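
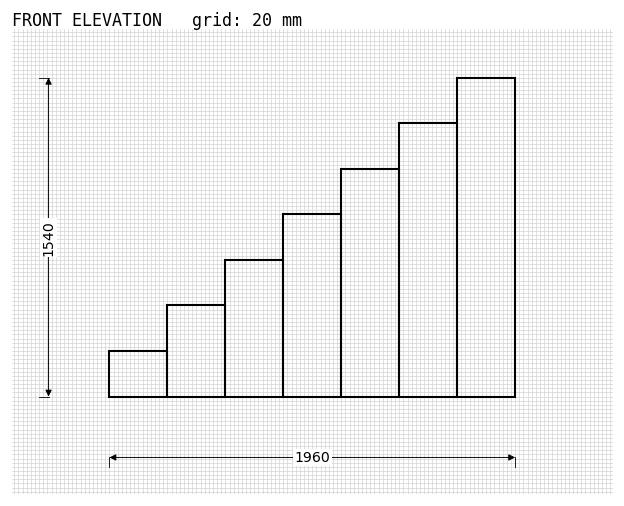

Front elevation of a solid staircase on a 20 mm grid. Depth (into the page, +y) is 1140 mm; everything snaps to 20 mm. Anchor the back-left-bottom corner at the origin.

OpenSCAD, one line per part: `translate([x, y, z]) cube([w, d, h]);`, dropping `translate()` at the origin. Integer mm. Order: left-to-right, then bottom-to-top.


cube([280, 1140, 220]);
translate([280, 0, 0]) cube([280, 1140, 440]);
translate([560, 0, 0]) cube([280, 1140, 660]);
translate([840, 0, 0]) cube([280, 1140, 880]);
translate([1120, 0, 0]) cube([280, 1140, 1100]);
translate([1400, 0, 0]) cube([280, 1140, 1320]);
translate([1680, 0, 0]) cube([280, 1140, 1540]);


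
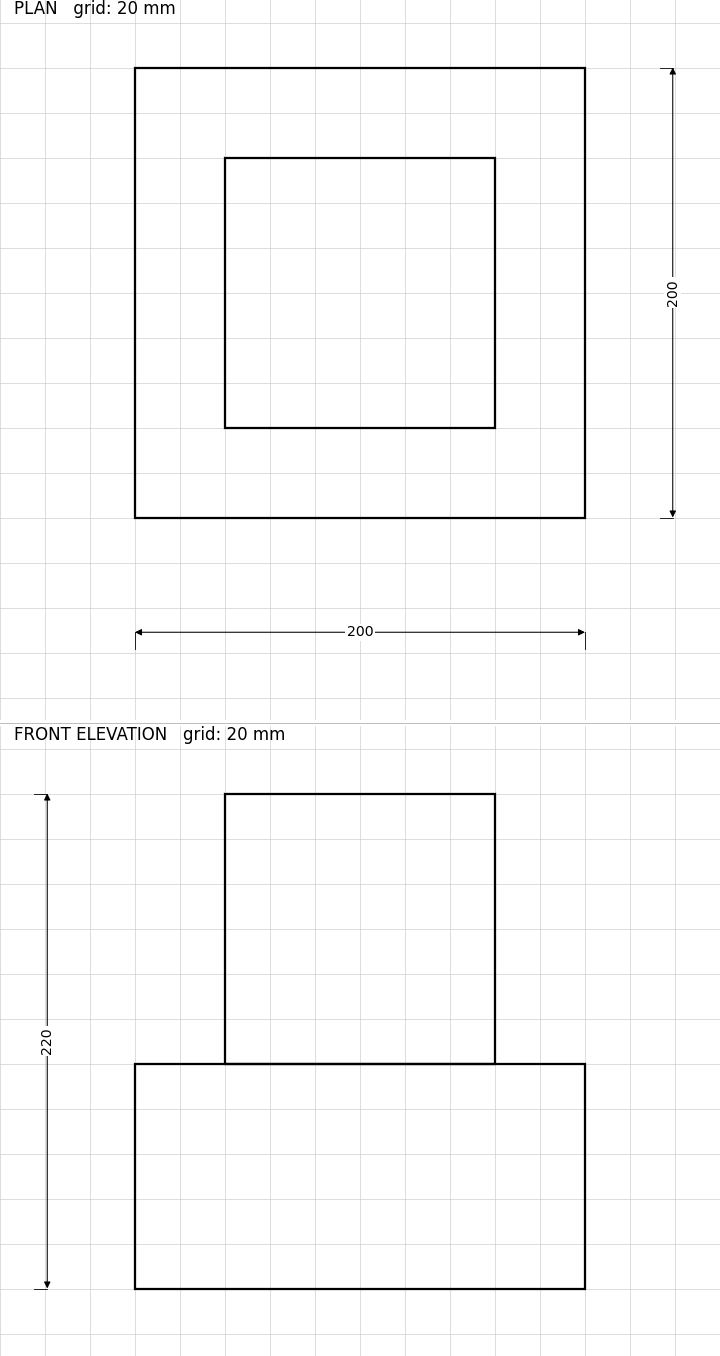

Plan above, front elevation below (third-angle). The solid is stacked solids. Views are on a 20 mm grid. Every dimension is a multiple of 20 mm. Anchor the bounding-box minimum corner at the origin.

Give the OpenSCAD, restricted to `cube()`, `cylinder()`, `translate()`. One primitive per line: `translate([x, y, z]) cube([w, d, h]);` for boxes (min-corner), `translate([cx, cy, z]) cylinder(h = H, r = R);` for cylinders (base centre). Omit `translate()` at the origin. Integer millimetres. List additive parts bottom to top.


cube([200, 200, 100]);
translate([40, 40, 100]) cube([120, 120, 120]);


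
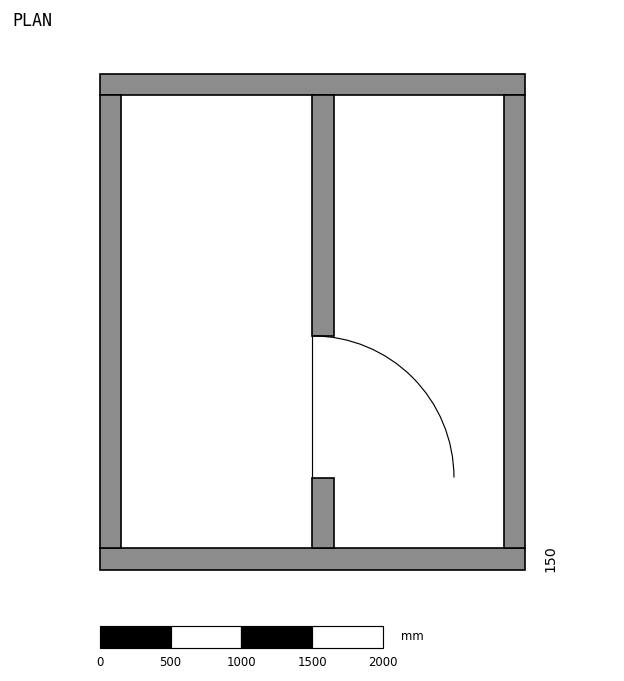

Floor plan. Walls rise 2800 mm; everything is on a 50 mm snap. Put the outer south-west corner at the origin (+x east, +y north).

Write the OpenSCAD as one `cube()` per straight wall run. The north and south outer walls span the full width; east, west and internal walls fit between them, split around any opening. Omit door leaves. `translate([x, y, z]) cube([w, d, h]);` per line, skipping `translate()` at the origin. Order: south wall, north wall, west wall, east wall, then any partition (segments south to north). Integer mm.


cube([3000, 150, 2800]);
translate([0, 3350, 0]) cube([3000, 150, 2800]);
translate([0, 150, 0]) cube([150, 3200, 2800]);
translate([2850, 150, 0]) cube([150, 3200, 2800]);
translate([1500, 150, 0]) cube([150, 500, 2800]);
translate([1500, 1650, 0]) cube([150, 1700, 2800]);


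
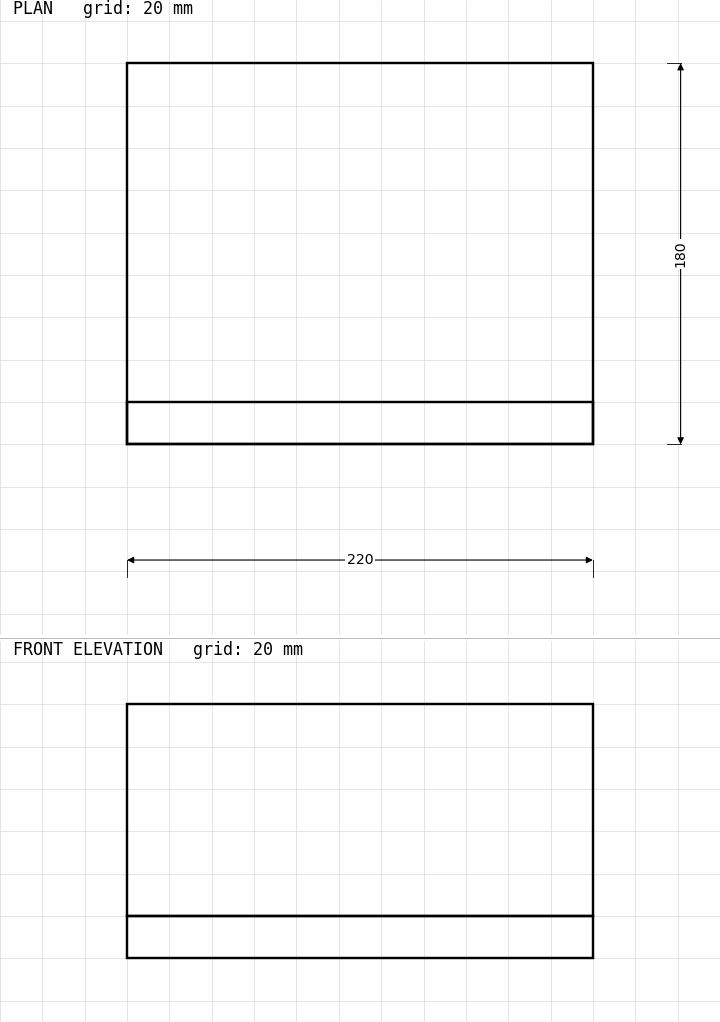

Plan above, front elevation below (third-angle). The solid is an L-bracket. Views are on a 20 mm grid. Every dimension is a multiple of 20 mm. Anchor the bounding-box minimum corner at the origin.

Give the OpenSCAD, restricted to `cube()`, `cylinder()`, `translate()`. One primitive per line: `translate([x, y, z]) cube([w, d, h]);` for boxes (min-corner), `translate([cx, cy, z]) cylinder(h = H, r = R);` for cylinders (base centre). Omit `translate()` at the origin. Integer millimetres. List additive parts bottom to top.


cube([220, 180, 20]);
translate([0, 0, 20]) cube([220, 20, 100]);


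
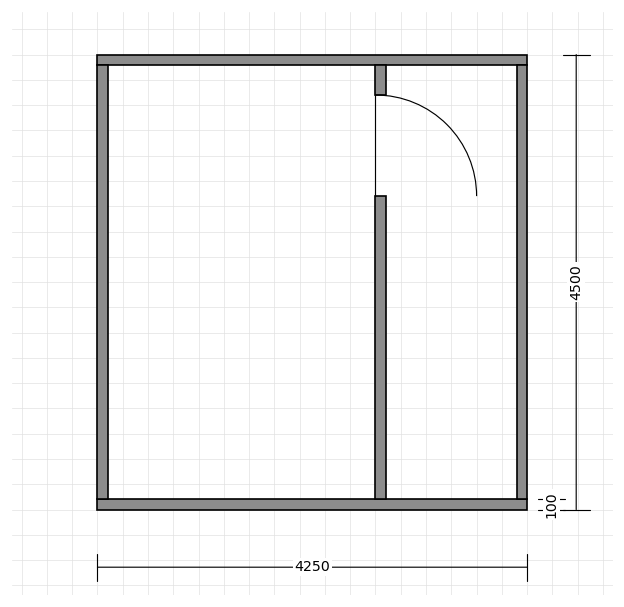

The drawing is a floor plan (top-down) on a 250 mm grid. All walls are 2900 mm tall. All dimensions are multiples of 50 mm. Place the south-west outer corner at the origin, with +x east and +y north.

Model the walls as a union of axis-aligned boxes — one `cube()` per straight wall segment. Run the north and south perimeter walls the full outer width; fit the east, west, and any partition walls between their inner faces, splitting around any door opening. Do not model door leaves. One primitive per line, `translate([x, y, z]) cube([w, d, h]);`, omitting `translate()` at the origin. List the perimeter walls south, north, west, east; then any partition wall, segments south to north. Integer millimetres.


cube([4250, 100, 2900]);
translate([0, 4400, 0]) cube([4250, 100, 2900]);
translate([0, 100, 0]) cube([100, 4300, 2900]);
translate([4150, 100, 0]) cube([100, 4300, 2900]);
translate([2750, 100, 0]) cube([100, 3000, 2900]);
translate([2750, 4100, 0]) cube([100, 300, 2900]);


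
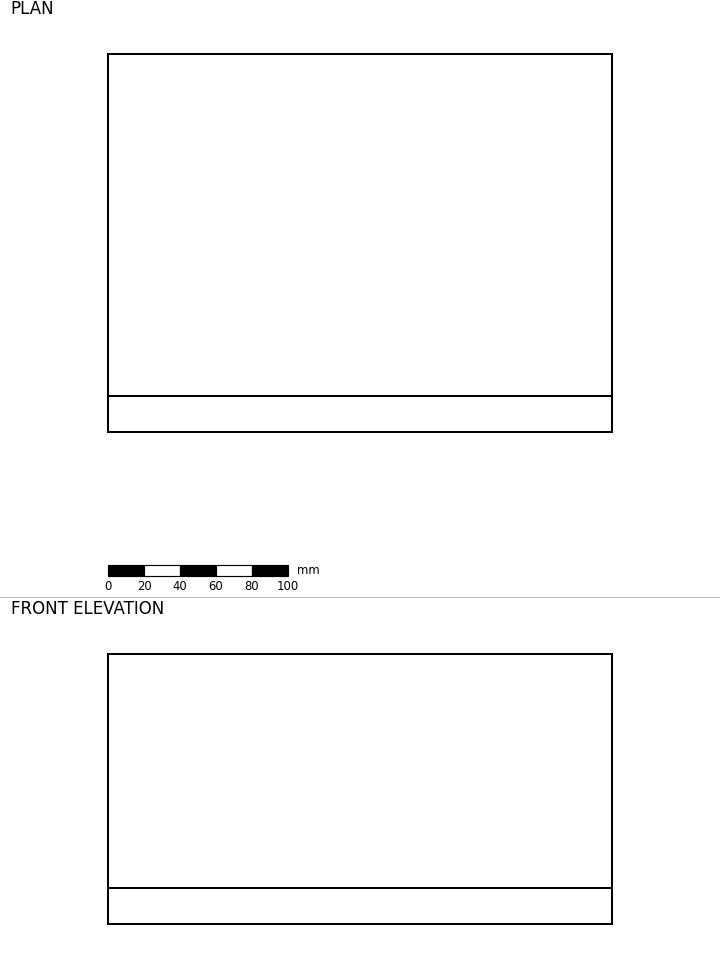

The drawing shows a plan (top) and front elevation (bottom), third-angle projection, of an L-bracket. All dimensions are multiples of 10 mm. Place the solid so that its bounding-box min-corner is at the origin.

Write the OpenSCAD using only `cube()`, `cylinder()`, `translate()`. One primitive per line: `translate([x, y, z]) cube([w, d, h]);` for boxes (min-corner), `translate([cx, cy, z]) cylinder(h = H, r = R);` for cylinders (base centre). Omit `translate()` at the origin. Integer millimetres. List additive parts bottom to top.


cube([280, 210, 20]);
translate([0, 0, 20]) cube([280, 20, 130]);


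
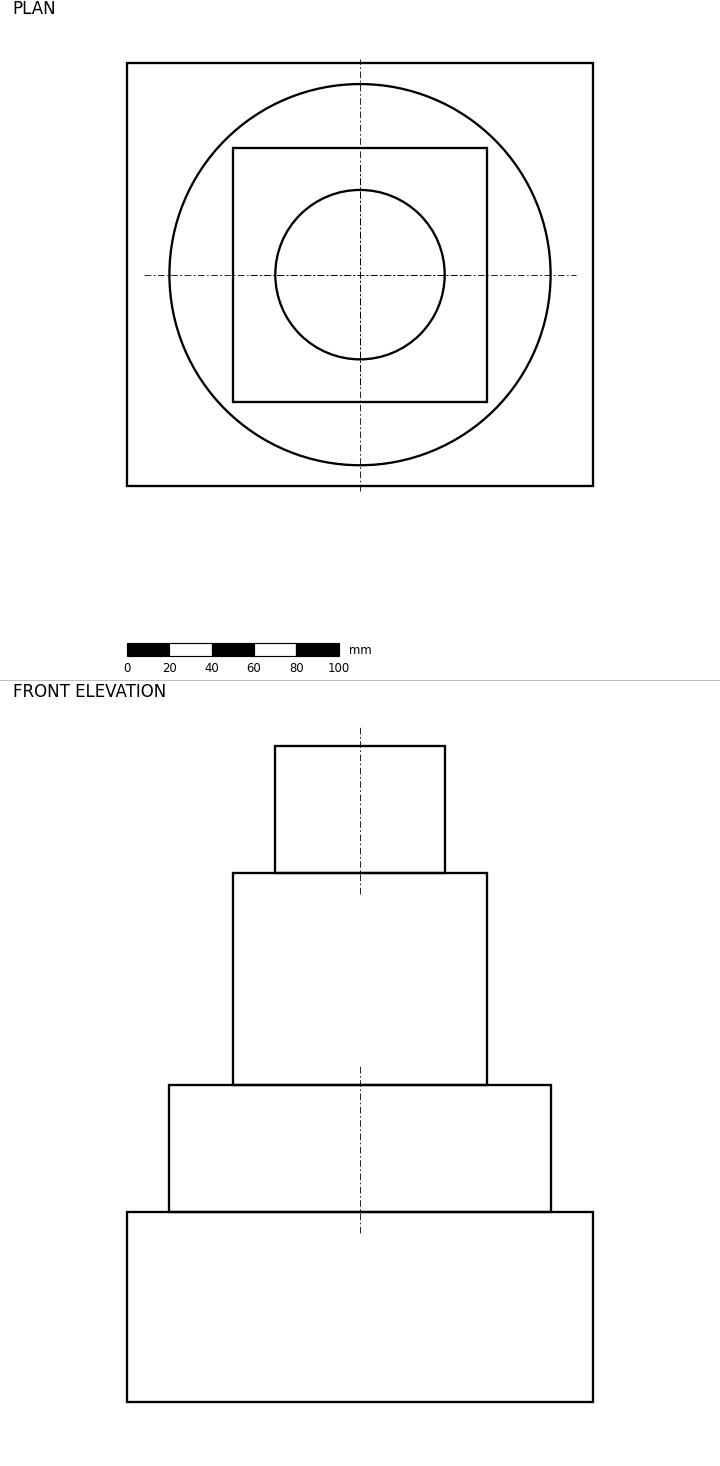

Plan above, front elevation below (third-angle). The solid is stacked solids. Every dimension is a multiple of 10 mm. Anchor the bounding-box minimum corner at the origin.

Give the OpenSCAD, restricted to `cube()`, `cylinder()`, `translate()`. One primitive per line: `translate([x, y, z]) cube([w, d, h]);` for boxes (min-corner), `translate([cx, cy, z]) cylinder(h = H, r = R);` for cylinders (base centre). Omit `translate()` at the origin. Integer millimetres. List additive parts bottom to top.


cube([220, 200, 90]);
translate([110, 100, 90]) cylinder(h = 60, r = 90);
translate([50, 40, 150]) cube([120, 120, 100]);
translate([110, 100, 250]) cylinder(h = 60, r = 40);


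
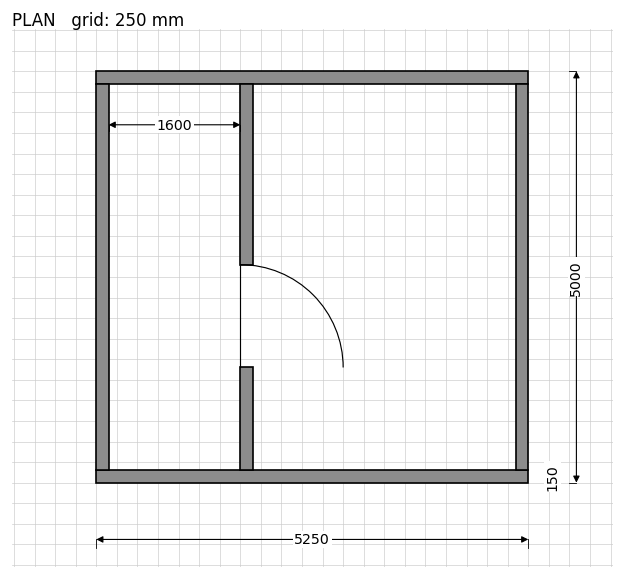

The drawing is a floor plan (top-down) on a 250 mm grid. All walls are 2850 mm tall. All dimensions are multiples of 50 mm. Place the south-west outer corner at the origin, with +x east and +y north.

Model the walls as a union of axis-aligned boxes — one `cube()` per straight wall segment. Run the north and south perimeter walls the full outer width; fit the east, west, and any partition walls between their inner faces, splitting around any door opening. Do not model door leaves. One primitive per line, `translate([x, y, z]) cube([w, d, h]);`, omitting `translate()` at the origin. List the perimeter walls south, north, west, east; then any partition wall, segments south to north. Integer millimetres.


cube([5250, 150, 2850]);
translate([0, 4850, 0]) cube([5250, 150, 2850]);
translate([0, 150, 0]) cube([150, 4700, 2850]);
translate([5100, 150, 0]) cube([150, 4700, 2850]);
translate([1750, 150, 0]) cube([150, 1250, 2850]);
translate([1750, 2650, 0]) cube([150, 2200, 2850]);


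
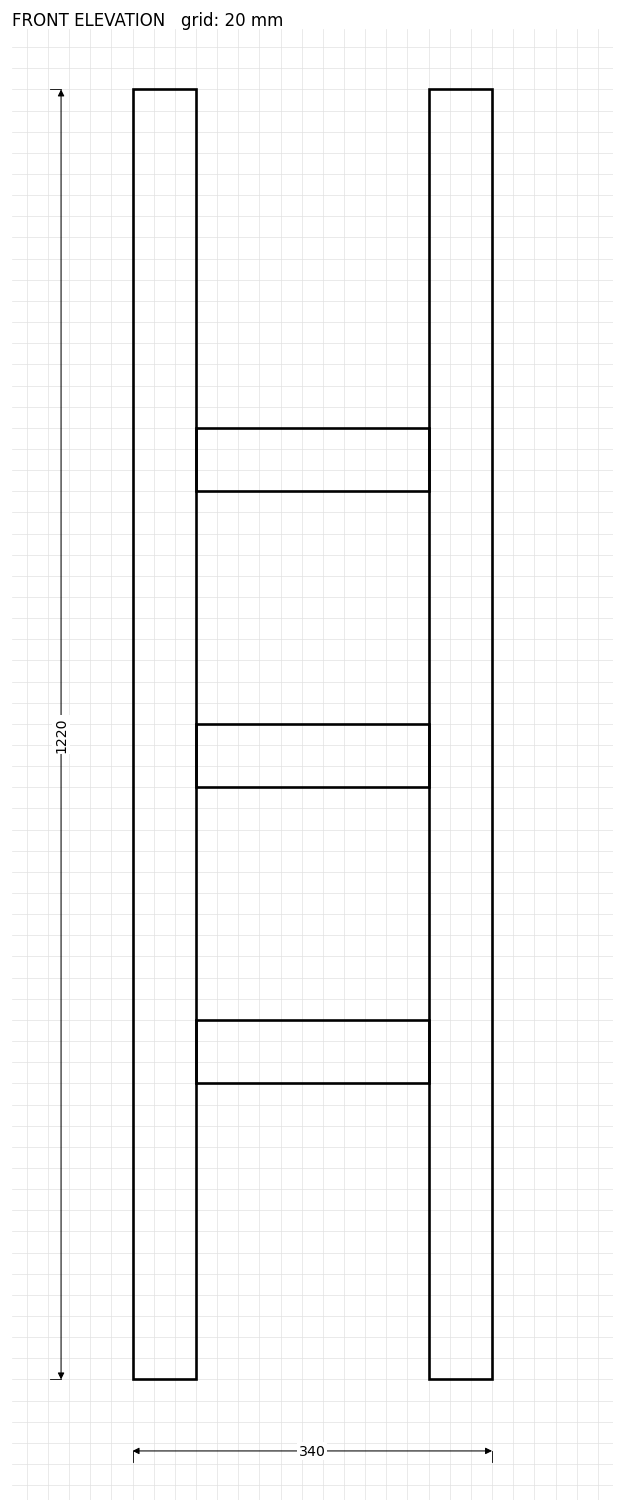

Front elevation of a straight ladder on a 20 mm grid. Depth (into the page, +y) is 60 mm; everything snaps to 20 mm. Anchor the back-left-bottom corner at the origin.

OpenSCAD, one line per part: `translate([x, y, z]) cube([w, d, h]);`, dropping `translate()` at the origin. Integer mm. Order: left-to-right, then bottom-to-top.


cube([60, 60, 1220]);
translate([60, 0, 280]) cube([220, 60, 60]);
translate([60, 0, 560]) cube([220, 60, 60]);
translate([60, 0, 840]) cube([220, 60, 60]);
translate([280, 0, 0]) cube([60, 60, 1220]);


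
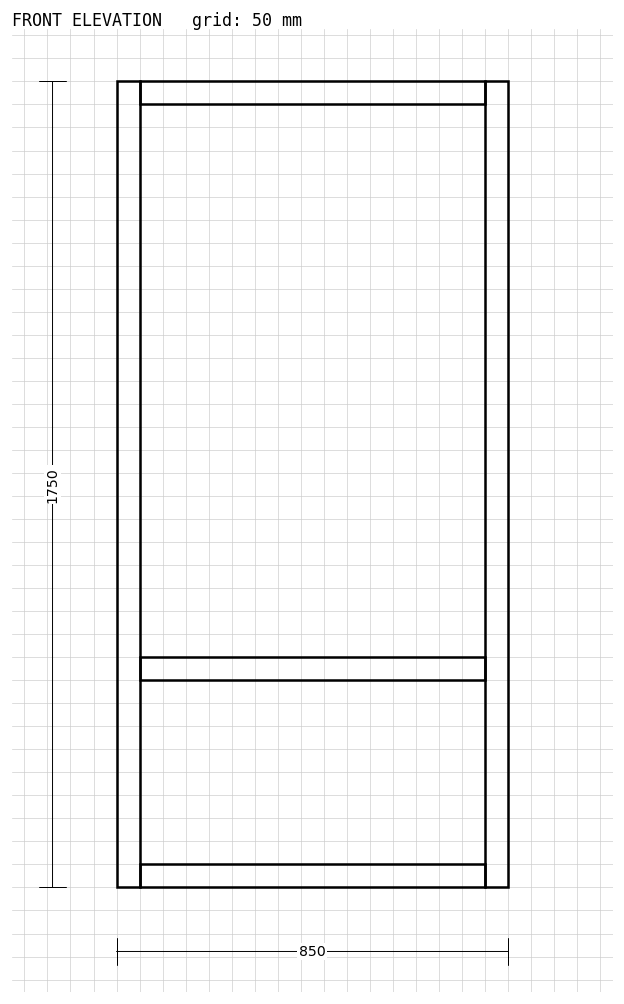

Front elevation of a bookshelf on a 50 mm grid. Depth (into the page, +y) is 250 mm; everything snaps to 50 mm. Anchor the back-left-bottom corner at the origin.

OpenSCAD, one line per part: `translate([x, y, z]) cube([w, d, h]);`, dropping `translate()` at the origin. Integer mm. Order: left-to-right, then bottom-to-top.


cube([50, 250, 1750]);
translate([50, 0, 0]) cube([750, 250, 50]);
translate([50, 0, 450]) cube([750, 250, 50]);
translate([50, 0, 1700]) cube([750, 250, 50]);
translate([800, 0, 0]) cube([50, 250, 1750]);


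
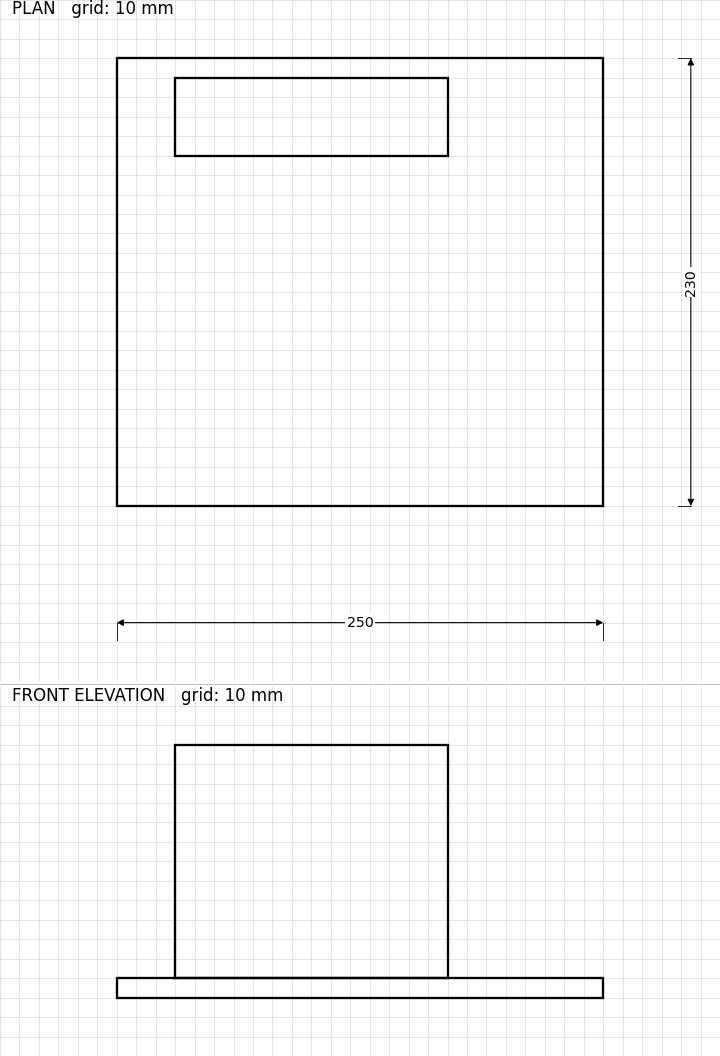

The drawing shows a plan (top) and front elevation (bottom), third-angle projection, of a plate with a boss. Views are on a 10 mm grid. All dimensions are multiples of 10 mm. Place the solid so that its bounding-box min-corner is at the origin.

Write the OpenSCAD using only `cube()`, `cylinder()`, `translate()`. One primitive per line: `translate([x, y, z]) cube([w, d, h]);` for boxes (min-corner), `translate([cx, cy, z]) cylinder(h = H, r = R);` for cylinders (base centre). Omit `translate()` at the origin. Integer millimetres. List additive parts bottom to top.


cube([250, 230, 10]);
translate([30, 180, 10]) cube([140, 40, 120]);


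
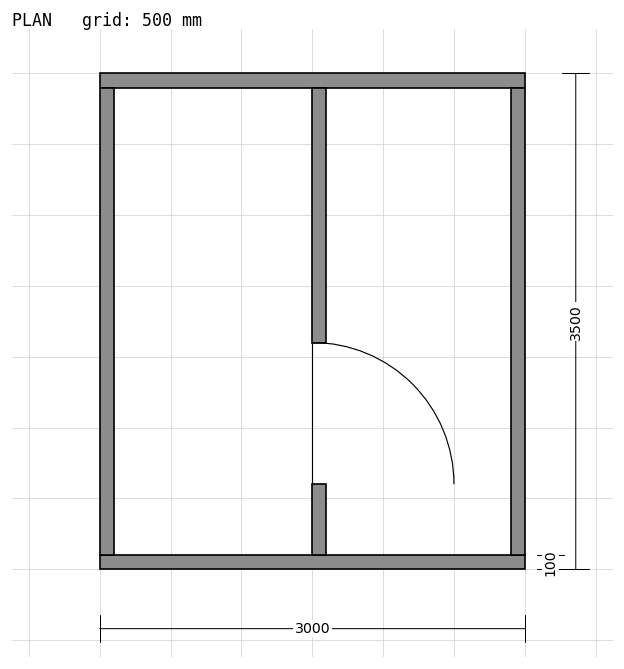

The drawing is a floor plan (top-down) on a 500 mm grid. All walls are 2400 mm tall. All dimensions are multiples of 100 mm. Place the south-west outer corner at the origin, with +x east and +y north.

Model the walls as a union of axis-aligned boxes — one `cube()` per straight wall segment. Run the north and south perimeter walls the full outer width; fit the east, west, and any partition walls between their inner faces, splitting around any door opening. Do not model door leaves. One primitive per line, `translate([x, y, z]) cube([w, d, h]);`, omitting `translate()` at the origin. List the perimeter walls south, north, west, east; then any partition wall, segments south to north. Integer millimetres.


cube([3000, 100, 2400]);
translate([0, 3400, 0]) cube([3000, 100, 2400]);
translate([0, 100, 0]) cube([100, 3300, 2400]);
translate([2900, 100, 0]) cube([100, 3300, 2400]);
translate([1500, 100, 0]) cube([100, 500, 2400]);
translate([1500, 1600, 0]) cube([100, 1800, 2400]);


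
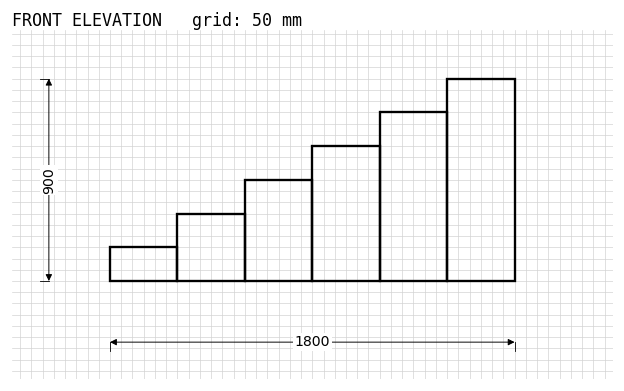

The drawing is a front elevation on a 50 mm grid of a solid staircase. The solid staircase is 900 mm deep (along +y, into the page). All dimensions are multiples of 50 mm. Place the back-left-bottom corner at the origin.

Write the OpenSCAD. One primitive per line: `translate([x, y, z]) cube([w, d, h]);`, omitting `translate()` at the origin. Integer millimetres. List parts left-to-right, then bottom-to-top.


cube([300, 900, 150]);
translate([300, 0, 0]) cube([300, 900, 300]);
translate([600, 0, 0]) cube([300, 900, 450]);
translate([900, 0, 0]) cube([300, 900, 600]);
translate([1200, 0, 0]) cube([300, 900, 750]);
translate([1500, 0, 0]) cube([300, 900, 900]);


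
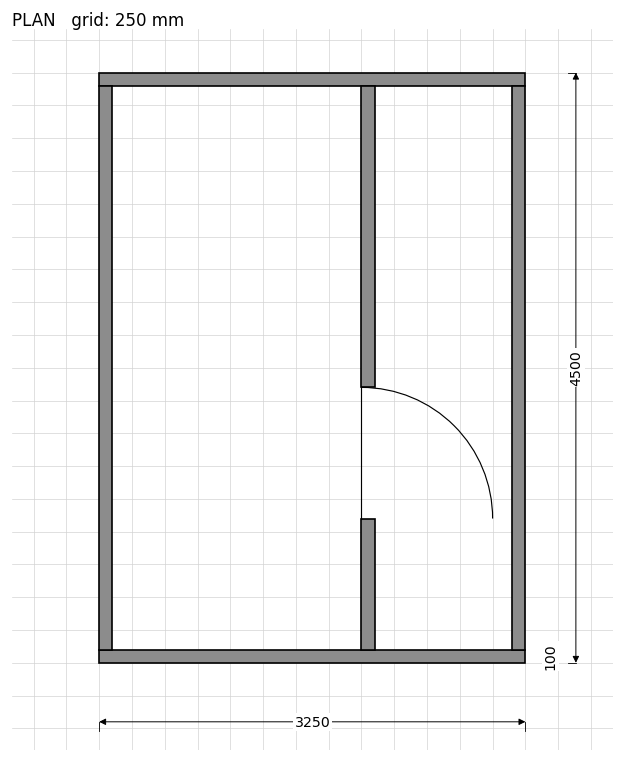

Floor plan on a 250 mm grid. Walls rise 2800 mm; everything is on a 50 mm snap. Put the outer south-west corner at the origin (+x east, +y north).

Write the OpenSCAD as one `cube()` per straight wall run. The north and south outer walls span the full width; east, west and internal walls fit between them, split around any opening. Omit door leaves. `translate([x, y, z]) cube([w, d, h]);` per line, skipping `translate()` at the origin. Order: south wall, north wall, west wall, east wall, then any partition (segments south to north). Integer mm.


cube([3250, 100, 2800]);
translate([0, 4400, 0]) cube([3250, 100, 2800]);
translate([0, 100, 0]) cube([100, 4300, 2800]);
translate([3150, 100, 0]) cube([100, 4300, 2800]);
translate([2000, 100, 0]) cube([100, 1000, 2800]);
translate([2000, 2100, 0]) cube([100, 2300, 2800]);


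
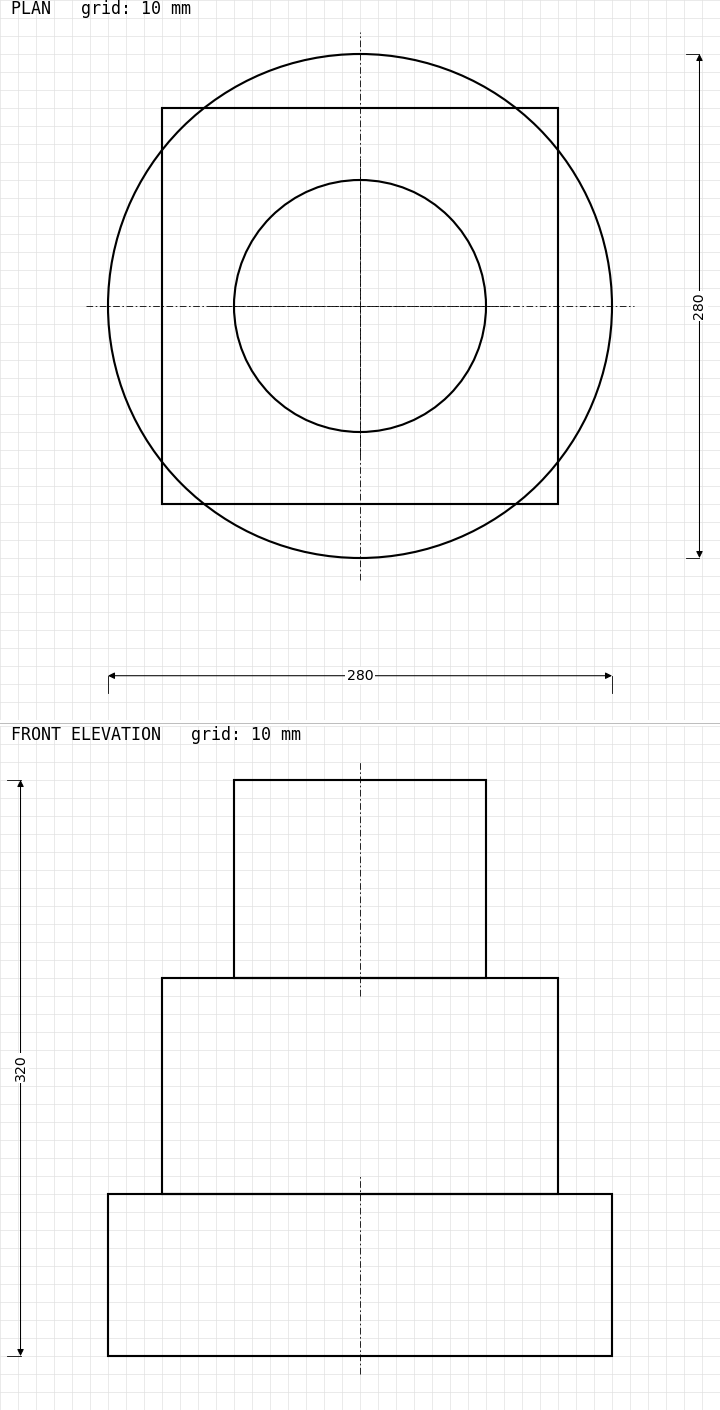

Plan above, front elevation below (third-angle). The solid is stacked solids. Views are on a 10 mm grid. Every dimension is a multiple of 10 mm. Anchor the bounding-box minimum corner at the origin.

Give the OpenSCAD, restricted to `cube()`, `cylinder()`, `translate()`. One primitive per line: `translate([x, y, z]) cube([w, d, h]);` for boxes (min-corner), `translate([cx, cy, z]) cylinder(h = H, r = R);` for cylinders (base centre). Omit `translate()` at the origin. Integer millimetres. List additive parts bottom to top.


translate([140, 140, 0]) cylinder(h = 90, r = 140);
translate([30, 30, 90]) cube([220, 220, 120]);
translate([140, 140, 210]) cylinder(h = 110, r = 70);


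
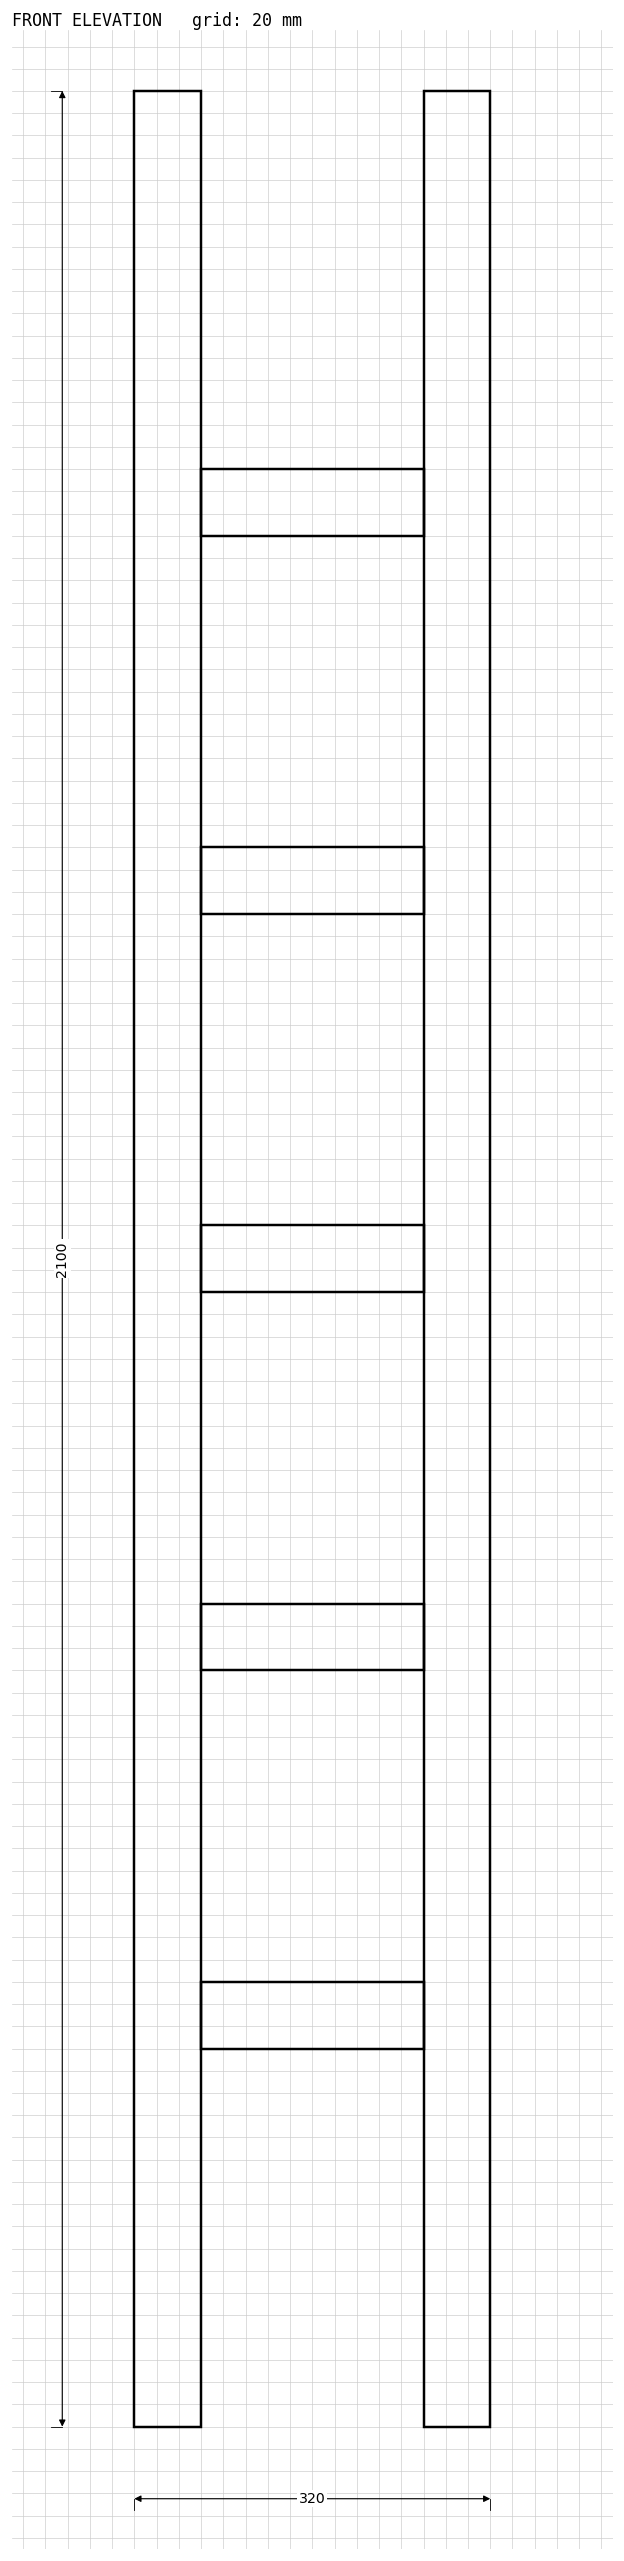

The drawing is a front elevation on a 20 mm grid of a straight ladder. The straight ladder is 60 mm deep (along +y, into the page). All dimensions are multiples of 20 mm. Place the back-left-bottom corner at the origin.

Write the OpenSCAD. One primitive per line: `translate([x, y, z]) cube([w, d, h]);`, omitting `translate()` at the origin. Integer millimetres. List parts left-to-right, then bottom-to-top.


cube([60, 60, 2100]);
translate([60, 0, 340]) cube([200, 60, 60]);
translate([60, 0, 680]) cube([200, 60, 60]);
translate([60, 0, 1020]) cube([200, 60, 60]);
translate([60, 0, 1360]) cube([200, 60, 60]);
translate([60, 0, 1700]) cube([200, 60, 60]);
translate([260, 0, 0]) cube([60, 60, 2100]);


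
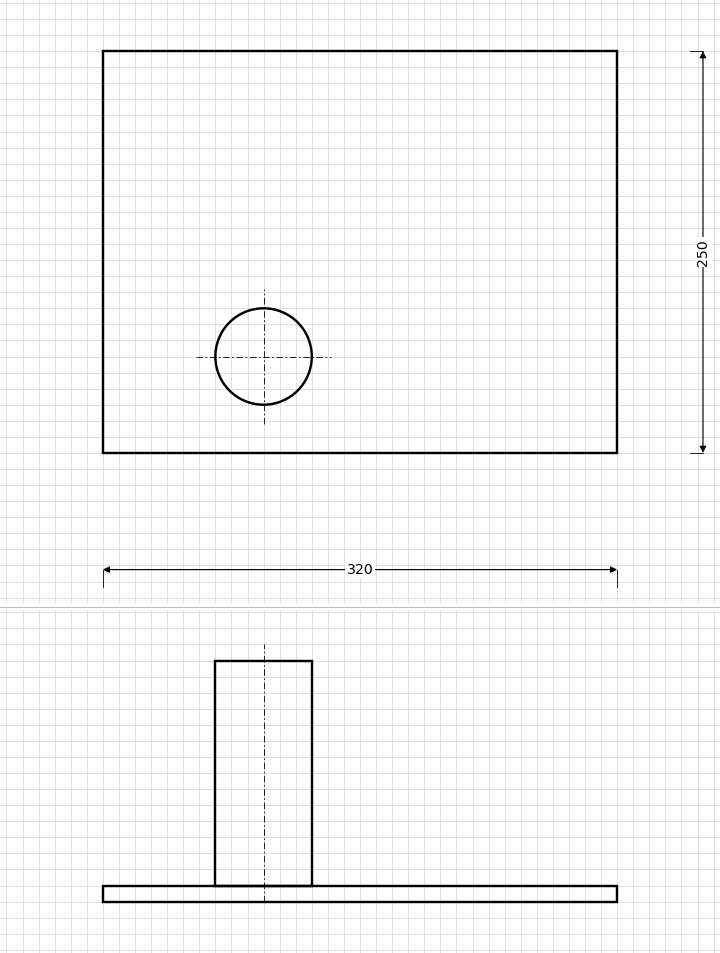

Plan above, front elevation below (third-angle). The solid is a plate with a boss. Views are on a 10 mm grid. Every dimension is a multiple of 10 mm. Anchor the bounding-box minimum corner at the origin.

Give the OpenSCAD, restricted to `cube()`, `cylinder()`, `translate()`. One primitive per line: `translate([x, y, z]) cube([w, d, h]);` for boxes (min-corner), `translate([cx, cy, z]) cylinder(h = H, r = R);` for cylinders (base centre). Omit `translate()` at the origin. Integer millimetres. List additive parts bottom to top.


cube([320, 250, 10]);
translate([100, 60, 10]) cylinder(h = 140, r = 30);


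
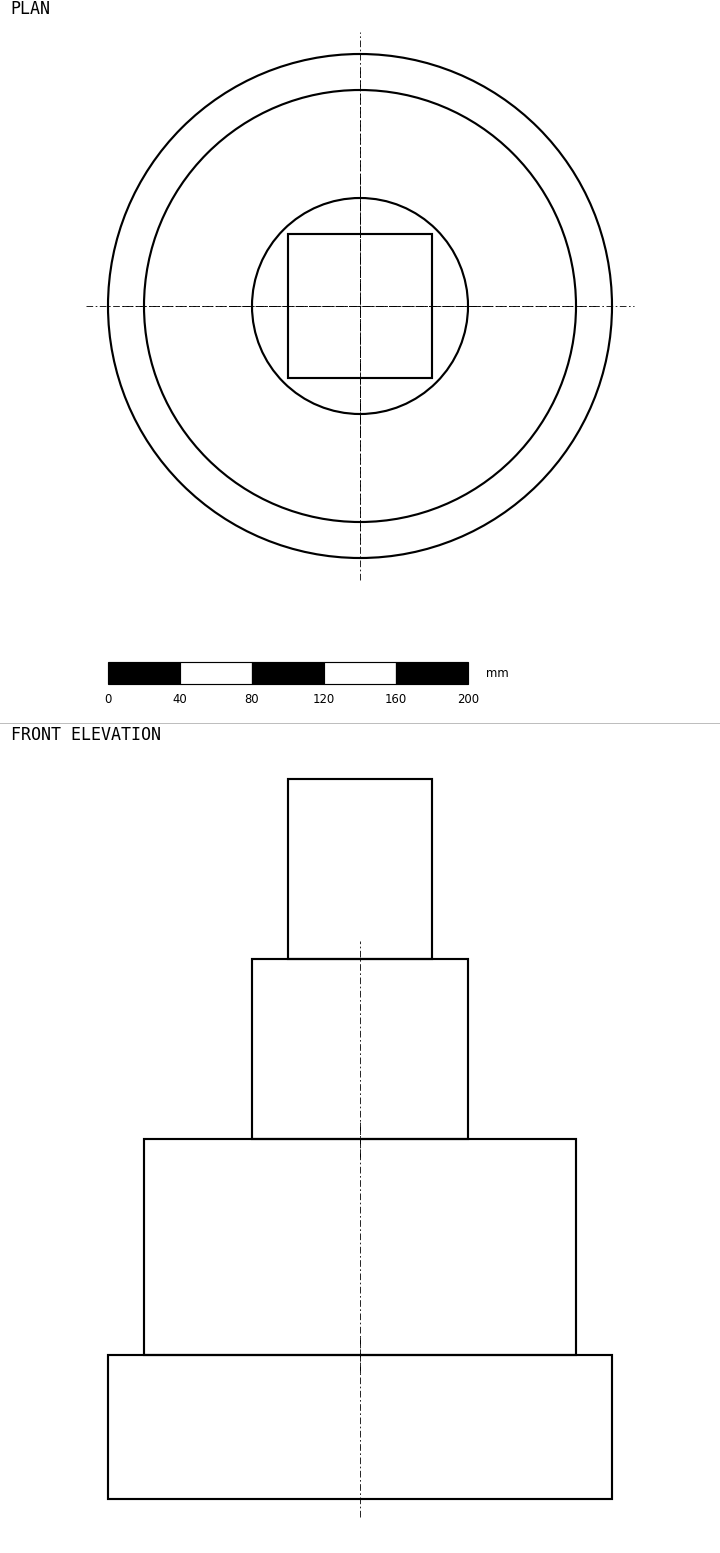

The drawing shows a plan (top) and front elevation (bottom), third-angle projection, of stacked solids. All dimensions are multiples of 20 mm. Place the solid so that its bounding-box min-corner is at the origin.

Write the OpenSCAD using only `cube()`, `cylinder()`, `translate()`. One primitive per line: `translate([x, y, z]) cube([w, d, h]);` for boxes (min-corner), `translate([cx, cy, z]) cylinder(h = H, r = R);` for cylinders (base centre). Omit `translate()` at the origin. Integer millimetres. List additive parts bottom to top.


translate([140, 140, 0]) cylinder(h = 80, r = 140);
translate([140, 140, 80]) cylinder(h = 120, r = 120);
translate([140, 140, 200]) cylinder(h = 100, r = 60);
translate([100, 100, 300]) cube([80, 80, 100]);


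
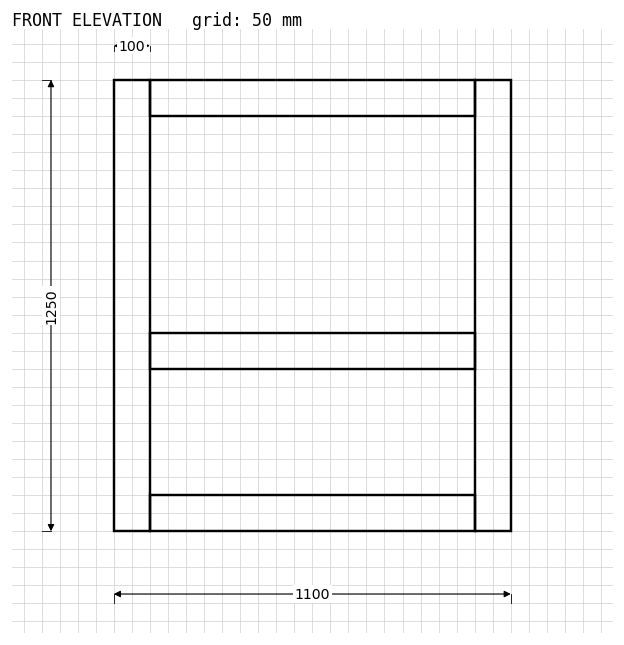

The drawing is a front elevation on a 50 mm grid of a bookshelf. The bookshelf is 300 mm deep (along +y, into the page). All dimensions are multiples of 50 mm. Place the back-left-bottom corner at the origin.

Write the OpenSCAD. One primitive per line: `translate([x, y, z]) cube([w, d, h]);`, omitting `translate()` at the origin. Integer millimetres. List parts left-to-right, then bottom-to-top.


cube([100, 300, 1250]);
translate([100, 0, 0]) cube([900, 300, 100]);
translate([100, 0, 450]) cube([900, 300, 100]);
translate([100, 0, 1150]) cube([900, 300, 100]);
translate([1000, 0, 0]) cube([100, 300, 1250]);


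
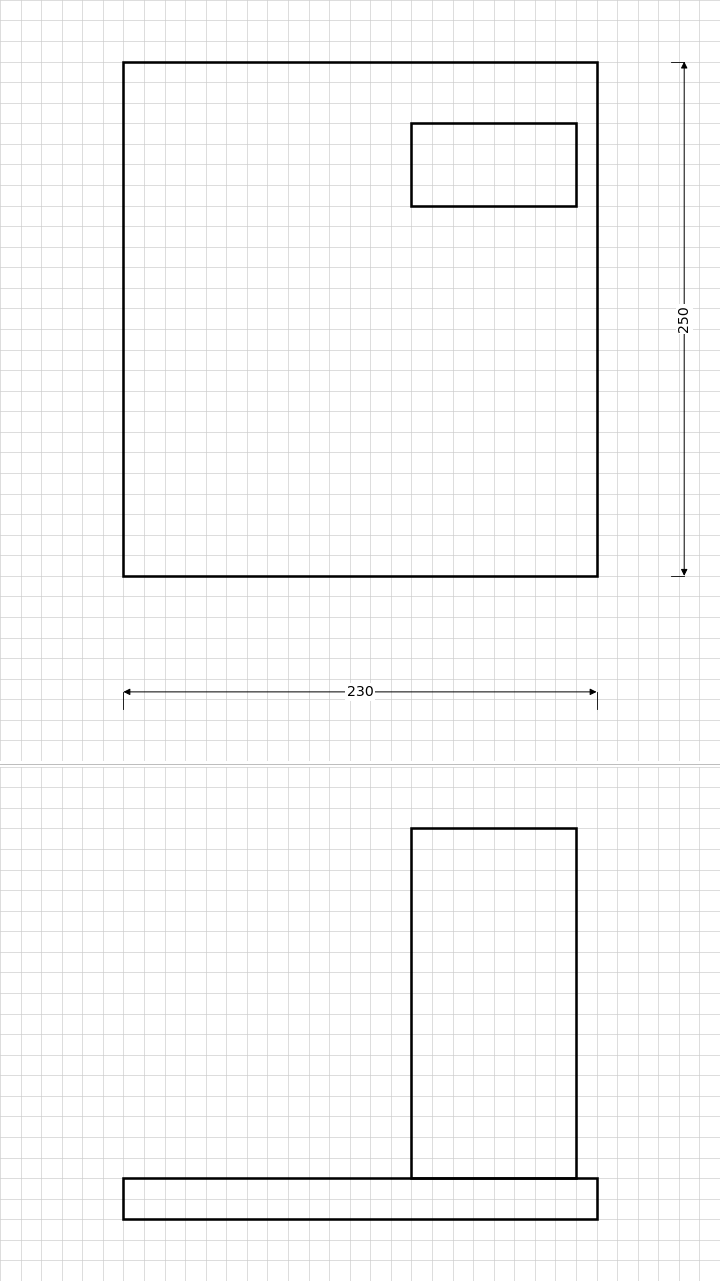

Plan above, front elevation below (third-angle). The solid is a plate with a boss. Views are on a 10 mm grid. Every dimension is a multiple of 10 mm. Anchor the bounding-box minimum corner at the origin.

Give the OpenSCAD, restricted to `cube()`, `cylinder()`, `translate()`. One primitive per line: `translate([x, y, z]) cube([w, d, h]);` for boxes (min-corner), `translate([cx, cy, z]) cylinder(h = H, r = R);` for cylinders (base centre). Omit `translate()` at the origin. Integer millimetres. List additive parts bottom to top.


cube([230, 250, 20]);
translate([140, 180, 20]) cube([80, 40, 170]);


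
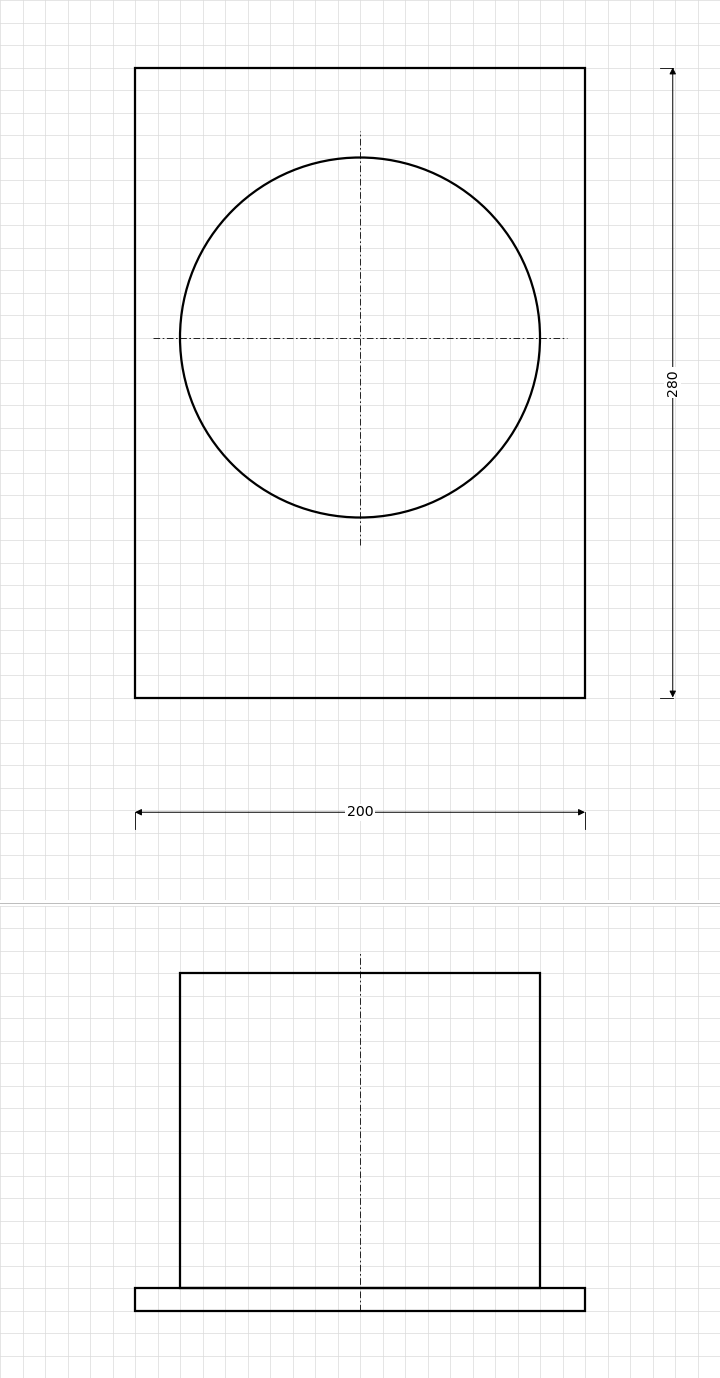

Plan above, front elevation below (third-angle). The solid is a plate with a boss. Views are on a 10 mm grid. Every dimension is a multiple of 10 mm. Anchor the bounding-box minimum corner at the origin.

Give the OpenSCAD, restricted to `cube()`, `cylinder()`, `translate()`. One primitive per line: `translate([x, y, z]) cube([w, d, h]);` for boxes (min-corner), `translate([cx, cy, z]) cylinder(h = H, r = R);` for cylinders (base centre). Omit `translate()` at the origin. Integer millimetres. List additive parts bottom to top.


cube([200, 280, 10]);
translate([100, 160, 10]) cylinder(h = 140, r = 80);


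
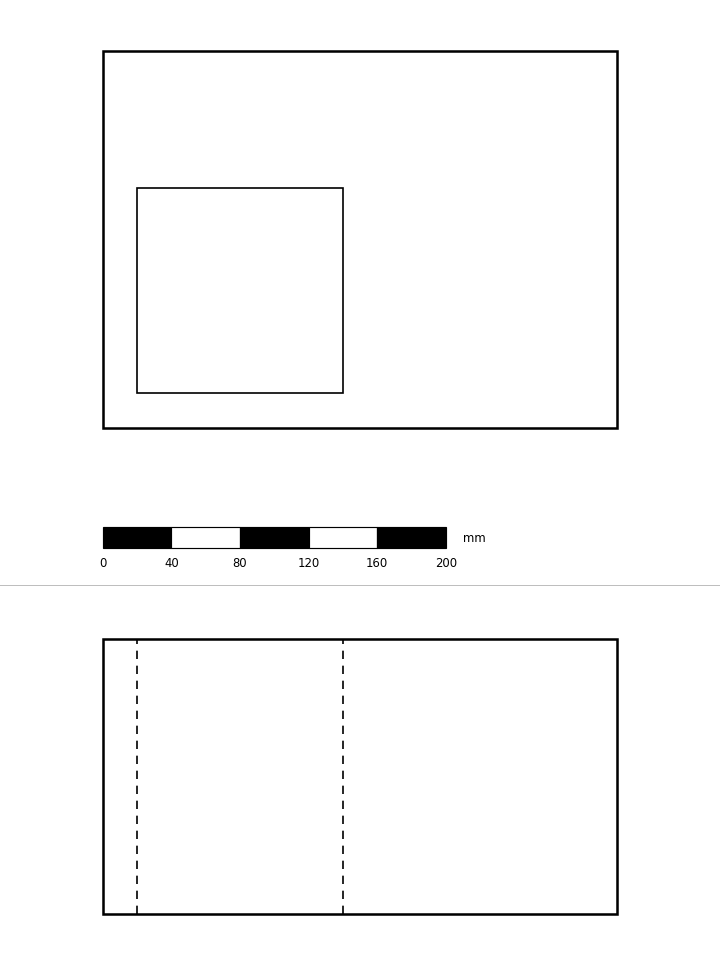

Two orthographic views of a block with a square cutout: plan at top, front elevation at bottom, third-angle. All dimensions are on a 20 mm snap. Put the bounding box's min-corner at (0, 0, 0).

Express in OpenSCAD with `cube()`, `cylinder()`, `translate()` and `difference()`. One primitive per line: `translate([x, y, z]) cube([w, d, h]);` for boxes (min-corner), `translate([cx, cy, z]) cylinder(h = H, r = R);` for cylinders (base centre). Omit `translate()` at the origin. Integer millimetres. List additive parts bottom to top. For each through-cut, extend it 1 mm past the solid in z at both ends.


difference() {
  cube([300, 220, 160]);
  translate([20, 20, -1]) cube([120, 120, 162]);
}


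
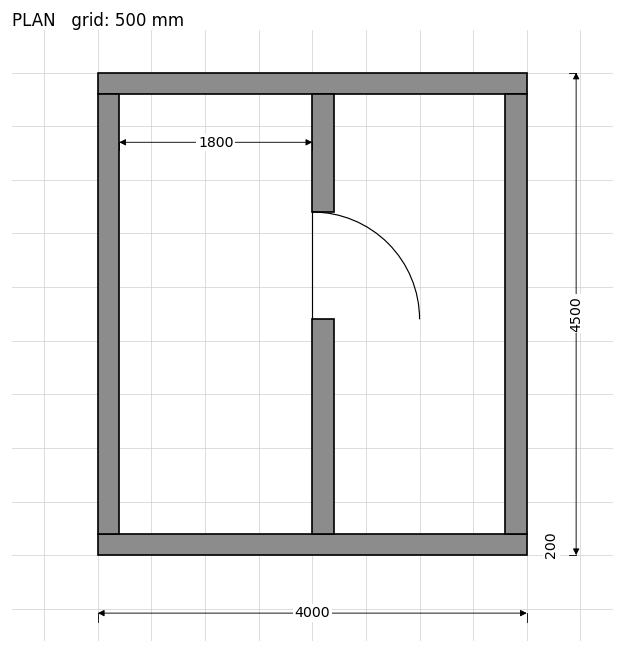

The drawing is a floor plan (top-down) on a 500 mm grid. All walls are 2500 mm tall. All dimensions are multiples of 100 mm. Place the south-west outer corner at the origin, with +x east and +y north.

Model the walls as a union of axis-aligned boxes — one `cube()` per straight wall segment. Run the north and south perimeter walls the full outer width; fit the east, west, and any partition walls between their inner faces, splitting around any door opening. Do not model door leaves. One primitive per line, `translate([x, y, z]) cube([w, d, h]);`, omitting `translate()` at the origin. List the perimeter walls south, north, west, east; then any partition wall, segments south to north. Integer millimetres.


cube([4000, 200, 2500]);
translate([0, 4300, 0]) cube([4000, 200, 2500]);
translate([0, 200, 0]) cube([200, 4100, 2500]);
translate([3800, 200, 0]) cube([200, 4100, 2500]);
translate([2000, 200, 0]) cube([200, 2000, 2500]);
translate([2000, 3200, 0]) cube([200, 1100, 2500]);


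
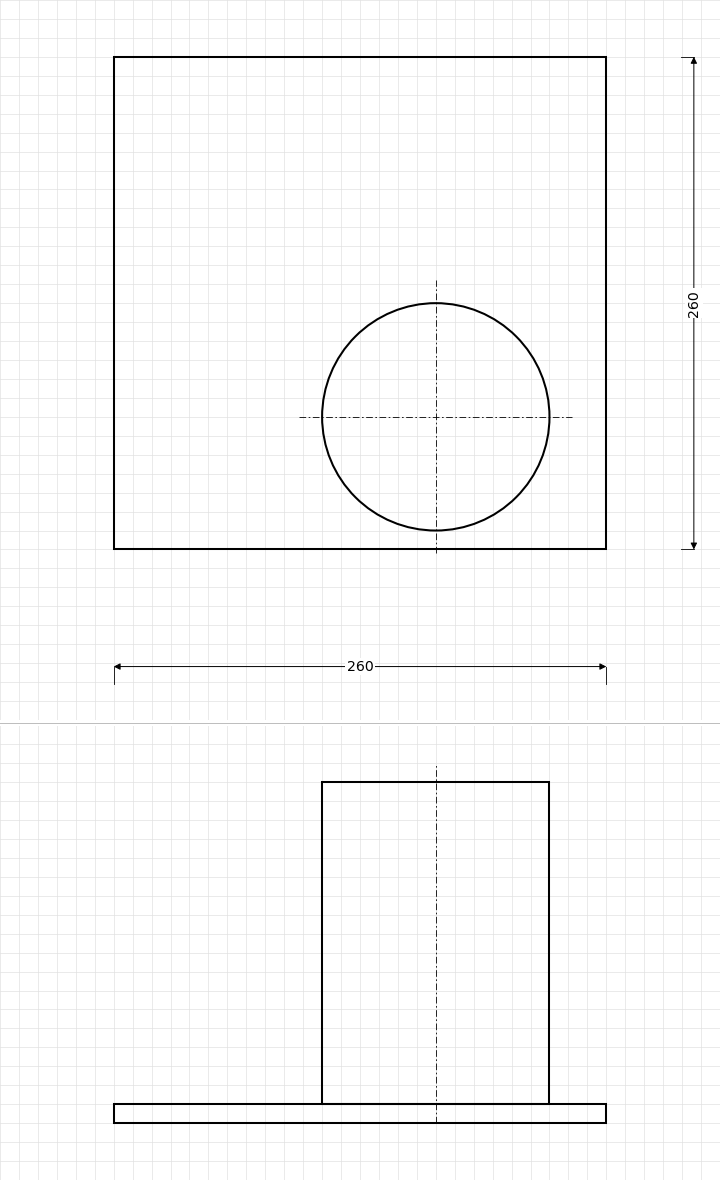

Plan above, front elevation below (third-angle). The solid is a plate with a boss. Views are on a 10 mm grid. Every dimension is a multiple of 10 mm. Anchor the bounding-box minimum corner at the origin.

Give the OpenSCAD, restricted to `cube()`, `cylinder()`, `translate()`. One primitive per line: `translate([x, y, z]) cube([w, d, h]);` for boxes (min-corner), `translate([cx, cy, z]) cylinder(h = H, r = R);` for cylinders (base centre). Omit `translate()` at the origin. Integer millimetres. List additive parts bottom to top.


cube([260, 260, 10]);
translate([170, 70, 10]) cylinder(h = 170, r = 60);


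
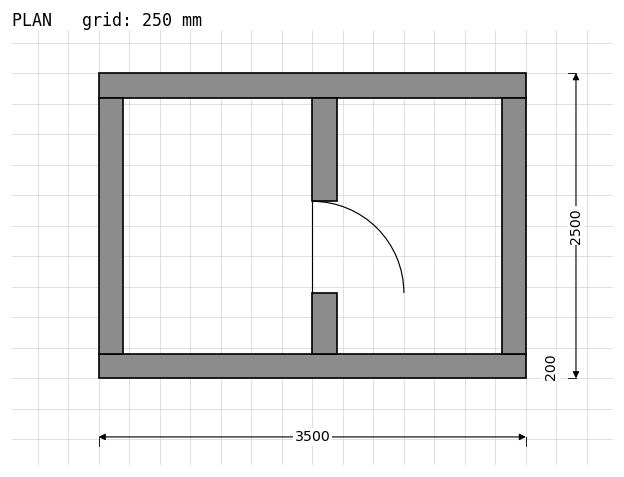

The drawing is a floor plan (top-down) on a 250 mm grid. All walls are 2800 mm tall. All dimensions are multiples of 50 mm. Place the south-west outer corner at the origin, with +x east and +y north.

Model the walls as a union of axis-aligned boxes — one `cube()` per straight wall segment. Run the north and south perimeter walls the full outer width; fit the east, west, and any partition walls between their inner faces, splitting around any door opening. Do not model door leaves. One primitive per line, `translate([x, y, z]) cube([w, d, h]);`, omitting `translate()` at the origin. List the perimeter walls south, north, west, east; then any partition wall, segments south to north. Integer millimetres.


cube([3500, 200, 2800]);
translate([0, 2300, 0]) cube([3500, 200, 2800]);
translate([0, 200, 0]) cube([200, 2100, 2800]);
translate([3300, 200, 0]) cube([200, 2100, 2800]);
translate([1750, 200, 0]) cube([200, 500, 2800]);
translate([1750, 1450, 0]) cube([200, 850, 2800]);


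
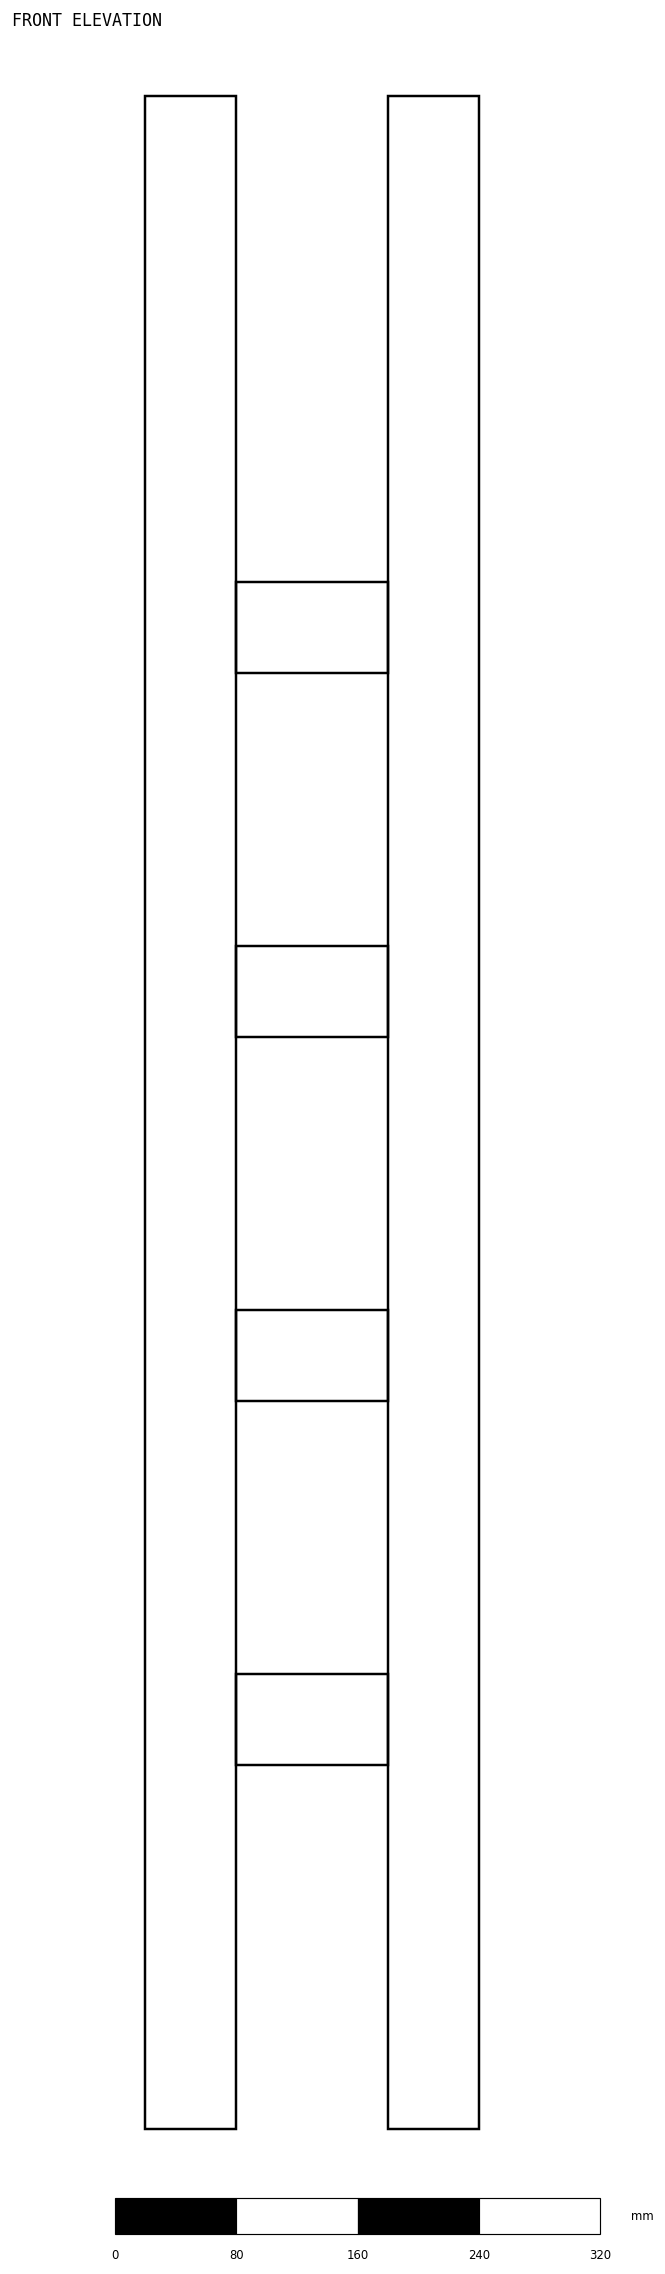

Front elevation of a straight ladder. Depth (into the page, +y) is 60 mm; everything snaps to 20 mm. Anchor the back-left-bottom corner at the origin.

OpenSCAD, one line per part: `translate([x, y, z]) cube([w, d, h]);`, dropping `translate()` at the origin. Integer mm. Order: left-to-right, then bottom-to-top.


cube([60, 60, 1340]);
translate([60, 0, 240]) cube([100, 60, 60]);
translate([60, 0, 480]) cube([100, 60, 60]);
translate([60, 0, 720]) cube([100, 60, 60]);
translate([60, 0, 960]) cube([100, 60, 60]);
translate([160, 0, 0]) cube([60, 60, 1340]);


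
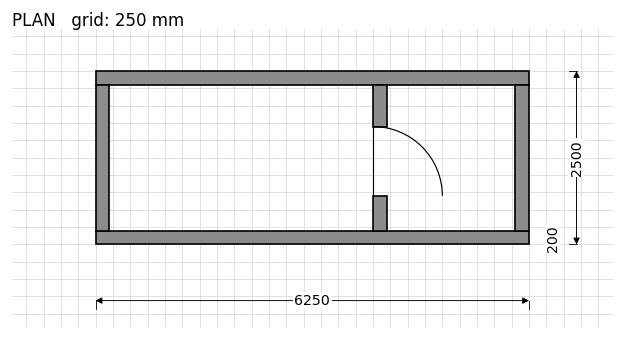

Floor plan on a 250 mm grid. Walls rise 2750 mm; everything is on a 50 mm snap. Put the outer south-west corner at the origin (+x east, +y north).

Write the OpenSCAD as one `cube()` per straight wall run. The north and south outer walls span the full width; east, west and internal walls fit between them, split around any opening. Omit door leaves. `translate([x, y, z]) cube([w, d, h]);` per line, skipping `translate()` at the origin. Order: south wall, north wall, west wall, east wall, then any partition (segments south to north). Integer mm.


cube([6250, 200, 2750]);
translate([0, 2300, 0]) cube([6250, 200, 2750]);
translate([0, 200, 0]) cube([200, 2100, 2750]);
translate([6050, 200, 0]) cube([200, 2100, 2750]);
translate([4000, 200, 0]) cube([200, 500, 2750]);
translate([4000, 1700, 0]) cube([200, 600, 2750]);


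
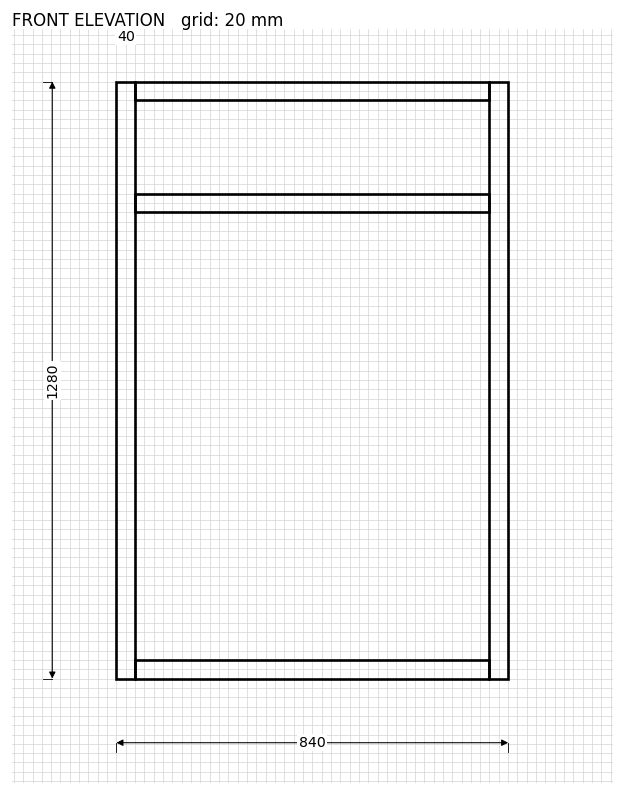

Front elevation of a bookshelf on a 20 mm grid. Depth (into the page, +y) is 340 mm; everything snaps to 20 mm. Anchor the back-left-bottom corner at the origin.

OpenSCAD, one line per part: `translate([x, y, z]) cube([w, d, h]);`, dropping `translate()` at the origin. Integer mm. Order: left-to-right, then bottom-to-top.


cube([40, 340, 1280]);
translate([40, 0, 0]) cube([760, 340, 40]);
translate([40, 0, 1000]) cube([760, 340, 40]);
translate([40, 0, 1240]) cube([760, 340, 40]);
translate([800, 0, 0]) cube([40, 340, 1280]);


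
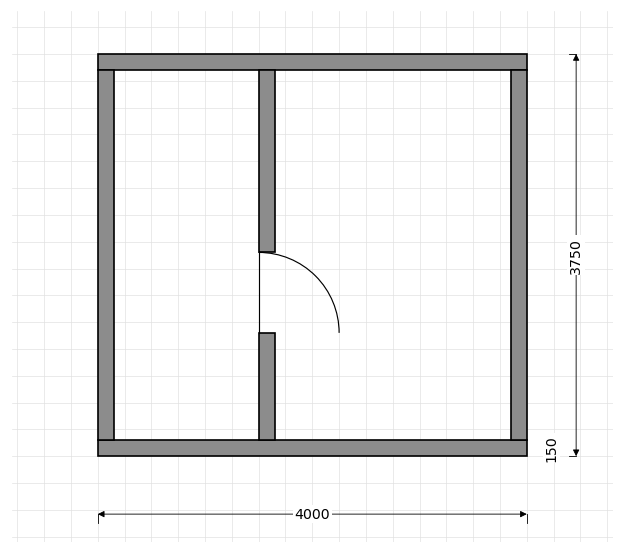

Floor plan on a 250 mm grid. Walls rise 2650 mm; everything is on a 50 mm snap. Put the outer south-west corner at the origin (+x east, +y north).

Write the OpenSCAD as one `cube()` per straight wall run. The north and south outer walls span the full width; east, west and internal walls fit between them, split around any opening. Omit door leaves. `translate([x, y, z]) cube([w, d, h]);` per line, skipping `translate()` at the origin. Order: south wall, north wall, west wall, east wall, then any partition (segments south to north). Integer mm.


cube([4000, 150, 2650]);
translate([0, 3600, 0]) cube([4000, 150, 2650]);
translate([0, 150, 0]) cube([150, 3450, 2650]);
translate([3850, 150, 0]) cube([150, 3450, 2650]);
translate([1500, 150, 0]) cube([150, 1000, 2650]);
translate([1500, 1900, 0]) cube([150, 1700, 2650]);


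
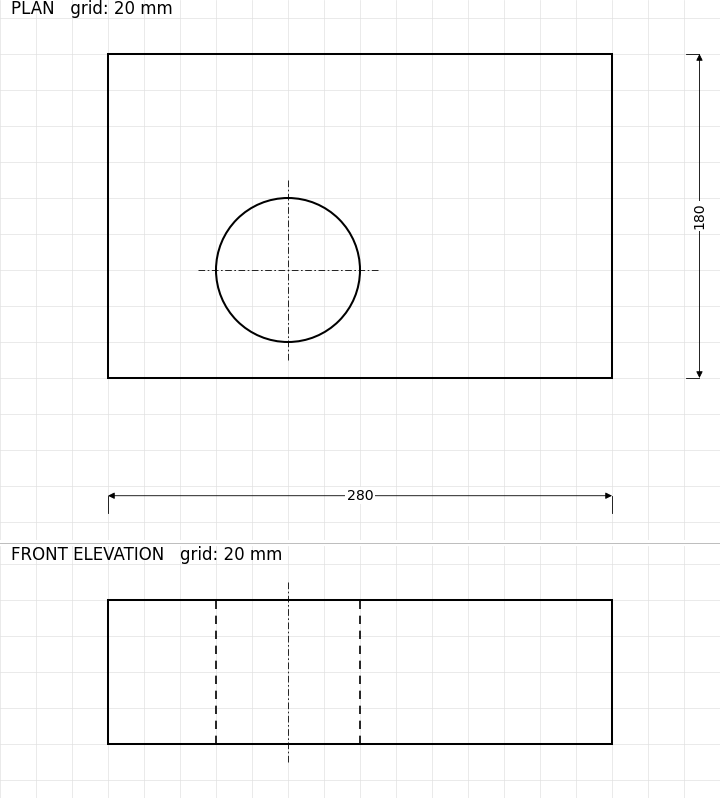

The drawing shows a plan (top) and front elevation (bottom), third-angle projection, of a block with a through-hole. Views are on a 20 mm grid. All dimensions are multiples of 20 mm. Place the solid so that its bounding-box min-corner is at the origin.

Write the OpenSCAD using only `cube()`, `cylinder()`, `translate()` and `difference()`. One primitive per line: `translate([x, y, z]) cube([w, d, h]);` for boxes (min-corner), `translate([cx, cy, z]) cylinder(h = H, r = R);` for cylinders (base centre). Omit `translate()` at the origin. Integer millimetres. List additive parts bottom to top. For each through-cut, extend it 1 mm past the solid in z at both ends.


difference() {
  cube([280, 180, 80]);
  translate([100, 60, -1]) cylinder(h = 82, r = 40);
}


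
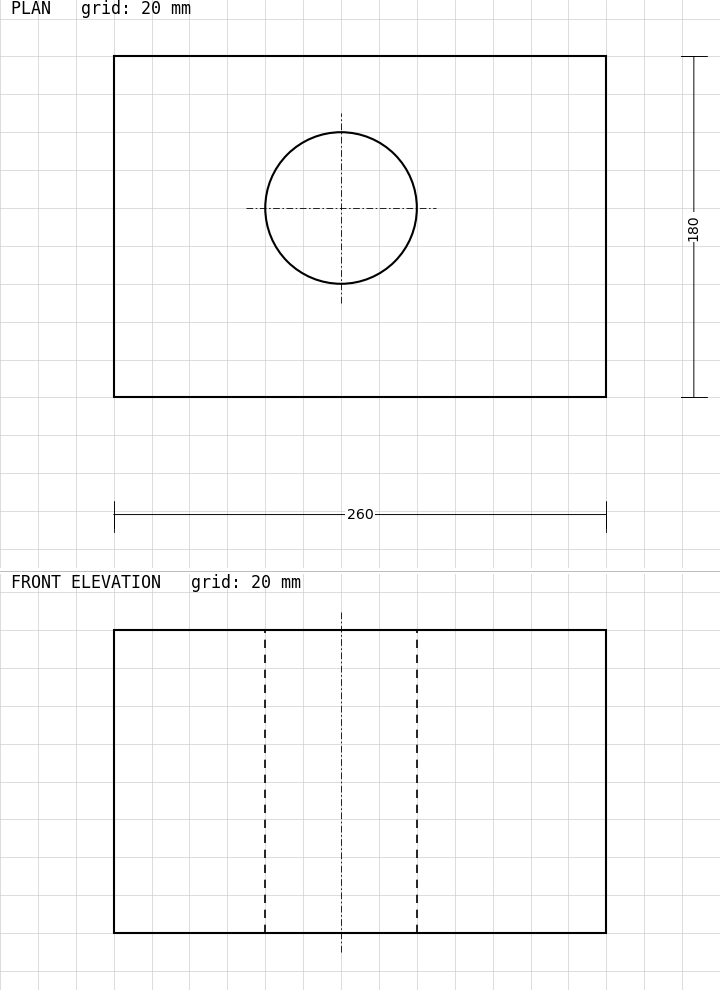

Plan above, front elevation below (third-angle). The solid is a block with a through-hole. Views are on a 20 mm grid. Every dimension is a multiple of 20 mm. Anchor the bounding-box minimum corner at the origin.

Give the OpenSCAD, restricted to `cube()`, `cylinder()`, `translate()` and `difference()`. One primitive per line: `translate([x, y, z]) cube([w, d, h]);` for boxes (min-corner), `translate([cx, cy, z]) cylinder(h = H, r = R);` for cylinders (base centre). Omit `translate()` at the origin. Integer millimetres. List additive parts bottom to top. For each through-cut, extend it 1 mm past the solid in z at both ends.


difference() {
  cube([260, 180, 160]);
  translate([120, 100, -1]) cylinder(h = 162, r = 40);
}


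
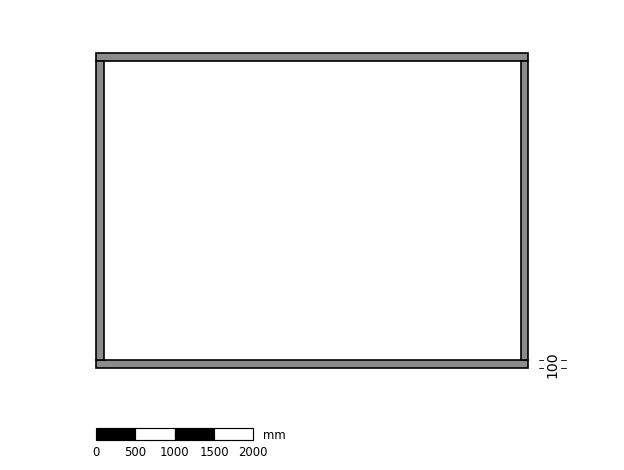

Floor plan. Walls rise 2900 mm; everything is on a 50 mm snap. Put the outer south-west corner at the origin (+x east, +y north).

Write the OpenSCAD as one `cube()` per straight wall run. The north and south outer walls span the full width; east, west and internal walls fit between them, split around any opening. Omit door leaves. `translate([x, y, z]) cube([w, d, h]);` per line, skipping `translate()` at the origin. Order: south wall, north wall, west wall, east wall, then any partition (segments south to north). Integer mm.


cube([5500, 100, 2900]);
translate([0, 3900, 0]) cube([5500, 100, 2900]);
translate([0, 100, 0]) cube([100, 3800, 2900]);
translate([5400, 100, 0]) cube([100, 3800, 2900]);


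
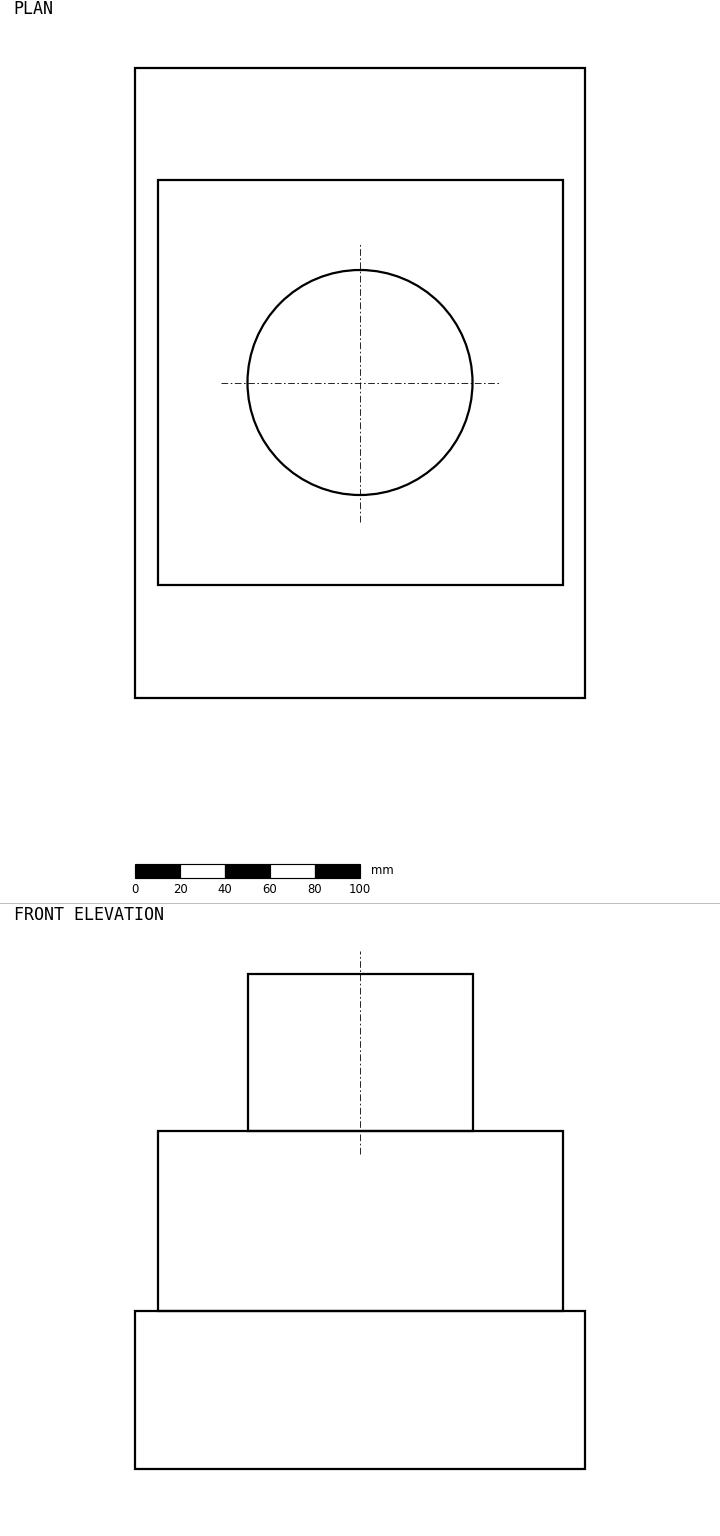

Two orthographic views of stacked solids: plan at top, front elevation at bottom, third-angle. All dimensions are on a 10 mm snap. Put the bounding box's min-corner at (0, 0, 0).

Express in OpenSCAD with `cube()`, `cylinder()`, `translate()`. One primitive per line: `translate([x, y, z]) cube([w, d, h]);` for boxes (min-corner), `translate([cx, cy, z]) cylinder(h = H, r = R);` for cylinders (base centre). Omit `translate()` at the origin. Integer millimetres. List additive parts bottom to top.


cube([200, 280, 70]);
translate([10, 50, 70]) cube([180, 180, 80]);
translate([100, 140, 150]) cylinder(h = 70, r = 50);
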